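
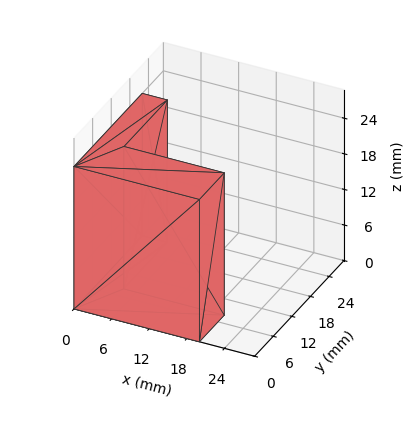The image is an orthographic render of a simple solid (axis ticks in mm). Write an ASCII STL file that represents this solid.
Reading the render: the shape is an L-shaped prism: outer 20 × 22 mm, arm thicknesses ≈ 8 mm (horizontal) and 4 mm (vertical), extruded 24 mm in z (dimensions read to the nearest mm from the axis ticks). For the STL, each face is triangulated and given an outward normal.

solid part
  facet normal 0.0000 0.0000 -1.0000
    outer loop
      vertex 20.000 8.000 0.000
      vertex 20.000 0.000 0.000
      vertex 0.000 0.000 0.000
    endloop
  endfacet
  facet normal 0.0000 0.0000 -1.0000
    outer loop
      vertex 4.000 8.000 0.000
      vertex 20.000 8.000 0.000
      vertex 0.000 0.000 0.000
    endloop
  endfacet
  facet normal 0.0000 0.0000 -1.0000
    outer loop
      vertex 4.000 22.000 0.000
      vertex 4.000 8.000 0.000
      vertex 0.000 0.000 0.000
    endloop
  endfacet
  facet normal 0.0000 0.0000 -1.0000
    outer loop
      vertex 0.000 22.000 0.000
      vertex 4.000 22.000 0.000
      vertex 0.000 0.000 0.000
    endloop
  endfacet
  facet normal 0.0000 0.0000 1.0000
    outer loop
      vertex 0.000 0.000 24.000
      vertex 20.000 0.000 24.000
      vertex 20.000 8.000 24.000
    endloop
  endfacet
  facet normal 0.0000 0.0000 1.0000
    outer loop
      vertex 0.000 0.000 24.000
      vertex 20.000 8.000 24.000
      vertex 4.000 8.000 24.000
    endloop
  endfacet
  facet normal 0.0000 0.0000 1.0000
    outer loop
      vertex 0.000 0.000 24.000
      vertex 4.000 8.000 24.000
      vertex 4.000 22.000 24.000
    endloop
  endfacet
  facet normal 0.0000 0.0000 1.0000
    outer loop
      vertex 0.000 0.000 24.000
      vertex 4.000 22.000 24.000
      vertex 0.000 22.000 24.000
    endloop
  endfacet
  facet normal 0.0000 -1.0000 0.0000
    outer loop
      vertex 0.000 0.000 0.000
      vertex 20.000 0.000 0.000
      vertex 20.000 0.000 24.000
    endloop
  endfacet
  facet normal 0.0000 -1.0000 0.0000
    outer loop
      vertex 0.000 0.000 0.000
      vertex 20.000 0.000 24.000
      vertex 0.000 0.000 24.000
    endloop
  endfacet
  facet normal 1.0000 0.0000 0.0000
    outer loop
      vertex 20.000 0.000 0.000
      vertex 20.000 8.000 0.000
      vertex 20.000 8.000 24.000
    endloop
  endfacet
  facet normal 1.0000 0.0000 0.0000
    outer loop
      vertex 20.000 0.000 0.000
      vertex 20.000 8.000 24.000
      vertex 20.000 0.000 24.000
    endloop
  endfacet
  facet normal 0.0000 1.0000 0.0000
    outer loop
      vertex 20.000 8.000 0.000
      vertex 4.000 8.000 0.000
      vertex 4.000 8.000 24.000
    endloop
  endfacet
  facet normal 0.0000 1.0000 0.0000
    outer loop
      vertex 20.000 8.000 0.000
      vertex 4.000 8.000 24.000
      vertex 20.000 8.000 24.000
    endloop
  endfacet
  facet normal 1.0000 0.0000 0.0000
    outer loop
      vertex 4.000 8.000 0.000
      vertex 4.000 22.000 0.000
      vertex 4.000 22.000 24.000
    endloop
  endfacet
  facet normal 1.0000 0.0000 0.0000
    outer loop
      vertex 4.000 8.000 0.000
      vertex 4.000 22.000 24.000
      vertex 4.000 8.000 24.000
    endloop
  endfacet
  facet normal 0.0000 1.0000 0.0000
    outer loop
      vertex 4.000 22.000 0.000
      vertex 0.000 22.000 0.000
      vertex 0.000 22.000 24.000
    endloop
  endfacet
  facet normal 0.0000 1.0000 0.0000
    outer loop
      vertex 4.000 22.000 0.000
      vertex 0.000 22.000 24.000
      vertex 4.000 22.000 24.000
    endloop
  endfacet
  facet normal -1.0000 0.0000 0.0000
    outer loop
      vertex 0.000 22.000 0.000
      vertex 0.000 0.000 0.000
      vertex 0.000 0.000 24.000
    endloop
  endfacet
  facet normal -1.0000 0.0000 0.0000
    outer loop
      vertex 0.000 22.000 0.000
      vertex 0.000 0.000 24.000
      vertex 0.000 22.000 24.000
    endloop
  endfacet
endsolid part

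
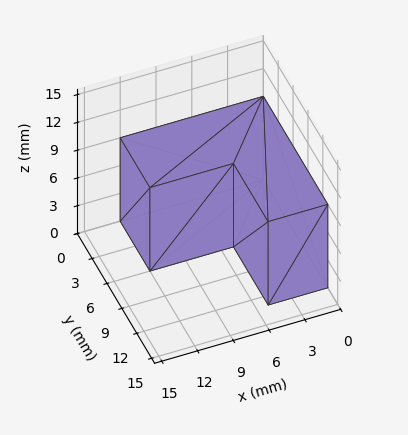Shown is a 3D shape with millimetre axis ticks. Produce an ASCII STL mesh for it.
Reading the render: the shape is an L-shaped prism: outer 12 × 13 mm, arm thicknesses ≈ 6 mm (horizontal) and 5 mm (vertical), extruded 9 mm in z (dimensions read to the nearest mm from the axis ticks). For the STL, each face is triangulated and given an outward normal.

solid part
  facet normal 0.0000 0.0000 -1.0000
    outer loop
      vertex 12.0 6.0 0.0
      vertex 12.0 0.0 0.0
      vertex 0.0 0.0 0.0
    endloop
  endfacet
  facet normal 0.0000 0.0000 -1.0000
    outer loop
      vertex 5.0 6.0 0.0
      vertex 12.0 6.0 0.0
      vertex 0.0 0.0 0.0
    endloop
  endfacet
  facet normal 0.0000 0.0000 -1.0000
    outer loop
      vertex 5.0 13.0 0.0
      vertex 5.0 6.0 0.0
      vertex 0.0 0.0 0.0
    endloop
  endfacet
  facet normal 0.0000 0.0000 -1.0000
    outer loop
      vertex 0.0 13.0 0.0
      vertex 5.0 13.0 0.0
      vertex 0.0 0.0 0.0
    endloop
  endfacet
  facet normal 0.0000 0.0000 1.0000
    outer loop
      vertex 0.0 0.0 9.0
      vertex 12.0 0.0 9.0
      vertex 12.0 6.0 9.0
    endloop
  endfacet
  facet normal 0.0000 0.0000 1.0000
    outer loop
      vertex 0.0 0.0 9.0
      vertex 12.0 6.0 9.0
      vertex 5.0 6.0 9.0
    endloop
  endfacet
  facet normal 0.0000 0.0000 1.0000
    outer loop
      vertex 0.0 0.0 9.0
      vertex 5.0 6.0 9.0
      vertex 5.0 13.0 9.0
    endloop
  endfacet
  facet normal 0.0000 0.0000 1.0000
    outer loop
      vertex 0.0 0.0 9.0
      vertex 5.0 13.0 9.0
      vertex 0.0 13.0 9.0
    endloop
  endfacet
  facet normal 0.0000 -1.0000 0.0000
    outer loop
      vertex 0.0 0.0 0.0
      vertex 12.0 0.0 0.0
      vertex 12.0 0.0 9.0
    endloop
  endfacet
  facet normal 0.0000 -1.0000 0.0000
    outer loop
      vertex 0.0 0.0 0.0
      vertex 12.0 0.0 9.0
      vertex 0.0 0.0 9.0
    endloop
  endfacet
  facet normal 1.0000 0.0000 0.0000
    outer loop
      vertex 12.0 0.0 0.0
      vertex 12.0 6.0 0.0
      vertex 12.0 6.0 9.0
    endloop
  endfacet
  facet normal 1.0000 0.0000 0.0000
    outer loop
      vertex 12.0 0.0 0.0
      vertex 12.0 6.0 9.0
      vertex 12.0 0.0 9.0
    endloop
  endfacet
  facet normal 0.0000 1.0000 0.0000
    outer loop
      vertex 12.0 6.0 0.0
      vertex 5.0 6.0 0.0
      vertex 5.0 6.0 9.0
    endloop
  endfacet
  facet normal 0.0000 1.0000 0.0000
    outer loop
      vertex 12.0 6.0 0.0
      vertex 5.0 6.0 9.0
      vertex 12.0 6.0 9.0
    endloop
  endfacet
  facet normal 1.0000 0.0000 0.0000
    outer loop
      vertex 5.0 6.0 0.0
      vertex 5.0 13.0 0.0
      vertex 5.0 13.0 9.0
    endloop
  endfacet
  facet normal 1.0000 0.0000 0.0000
    outer loop
      vertex 5.0 6.0 0.0
      vertex 5.0 13.0 9.0
      vertex 5.0 6.0 9.0
    endloop
  endfacet
  facet normal 0.0000 1.0000 0.0000
    outer loop
      vertex 5.0 13.0 0.0
      vertex 0.0 13.0 0.0
      vertex 0.0 13.0 9.0
    endloop
  endfacet
  facet normal 0.0000 1.0000 0.0000
    outer loop
      vertex 5.0 13.0 0.0
      vertex 0.0 13.0 9.0
      vertex 5.0 13.0 9.0
    endloop
  endfacet
  facet normal -1.0000 0.0000 0.0000
    outer loop
      vertex 0.0 13.0 0.0
      vertex 0.0 0.0 0.0
      vertex 0.0 0.0 9.0
    endloop
  endfacet
  facet normal -1.0000 0.0000 0.0000
    outer loop
      vertex 0.0 13.0 0.0
      vertex 0.0 0.0 9.0
      vertex 0.0 13.0 9.0
    endloop
  endfacet
endsolid part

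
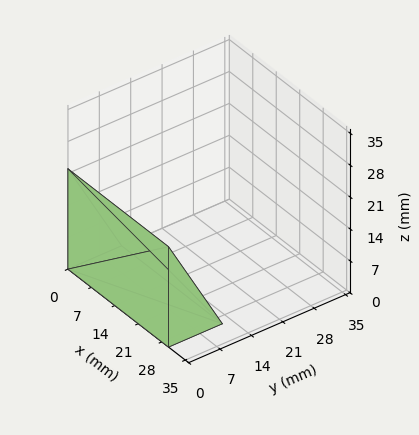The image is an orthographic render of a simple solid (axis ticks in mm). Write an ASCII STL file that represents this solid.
Reading the render: the shape is a wedge (ramp): 30 × 12 mm base, rising to 22 mm along the y=0 edge and sloping linearly to z=0 at y=12 (dimensions read to the nearest mm from the axis ticks). For the STL, each face is triangulated and given an outward normal.

solid part
  facet normal 0.0000 0.0000 -1.0000
    outer loop
      vertex 30.0 12.0 0.0
      vertex 30.0 0.0 0.0
      vertex 0.0 0.0 0.0
    endloop
  endfacet
  facet normal 0.0000 0.0000 -1.0000
    outer loop
      vertex 0.0 12.0 0.0
      vertex 30.0 12.0 0.0
      vertex 0.0 0.0 0.0
    endloop
  endfacet
  facet normal 0.0000 -1.0000 0.0000
    outer loop
      vertex 0.0 0.0 0.0
      vertex 30.0 0.0 0.0
      vertex 30.0 0.0 22.0
    endloop
  endfacet
  facet normal 0.0000 -1.0000 0.0000
    outer loop
      vertex 0.0 0.0 0.0
      vertex 30.0 0.0 22.0
      vertex 0.0 0.0 22.0
    endloop
  endfacet
  facet normal 0.0000 0.8779 0.4789
    outer loop
      vertex 0.0 0.0 22.0
      vertex 30.0 0.0 22.0
      vertex 30.0 12.0 0.0
    endloop
  endfacet
  facet normal 0.0000 0.8779 0.4789
    outer loop
      vertex 0.0 0.0 22.0
      vertex 30.0 12.0 0.0
      vertex 0.0 12.0 0.0
    endloop
  endfacet
  facet normal -1.0000 0.0000 0.0000
    outer loop
      vertex 0.0 0.0 22.0
      vertex 0.0 12.0 0.0
      vertex 0.0 0.0 0.0
    endloop
  endfacet
  facet normal 1.0000 0.0000 0.0000
    outer loop
      vertex 30.0 0.0 0.0
      vertex 30.0 12.0 0.0
      vertex 30.0 0.0 22.0
    endloop
  endfacet
endsolid part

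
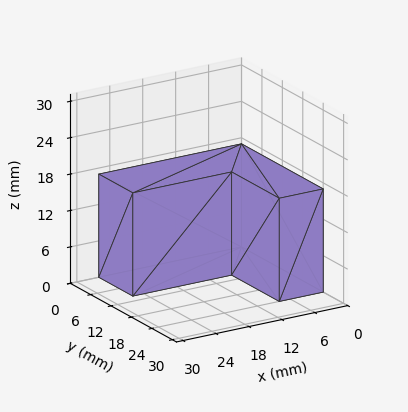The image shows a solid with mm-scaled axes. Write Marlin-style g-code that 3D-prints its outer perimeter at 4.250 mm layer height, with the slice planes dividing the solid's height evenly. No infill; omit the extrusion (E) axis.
Reading the render: the shape is an L-shaped prism: outer 26 × 24 mm, arm thicknesses ≈ 10 mm (horizontal) and 8 mm (vertical), extruded 17 mm in z (dimensions read to the nearest mm from the axis ticks). For the g-code, the solid's height is divided into equal slices at the stated Δz and each level perimeter traced with G1 moves after a G0 lift.

; perimeter-only toolpath
G21 ; units = mm
G90 ; absolute positioning
G28 ; home
; layer 1
G0 Z4.250
G0 X0.000 Y0.000
G1 X26.000 Y0.000
G1 X26.000 Y10.000
G1 X8.000 Y10.000
G1 X8.000 Y24.000
G1 X0.000 Y24.000
G1 X0.000 Y0.000
; layer 2
G0 Z8.500
G0 X0.000 Y0.000
G1 X26.000 Y0.000
G1 X26.000 Y10.000
G1 X8.000 Y10.000
G1 X8.000 Y24.000
G1 X0.000 Y24.000
G1 X0.000 Y0.000
; layer 3
G0 Z12.750
G0 X0.000 Y0.000
G1 X26.000 Y0.000
G1 X26.000 Y10.000
G1 X8.000 Y10.000
G1 X8.000 Y24.000
G1 X0.000 Y24.000
G1 X0.000 Y0.000
; layer 4
G0 Z17.000
G0 X0.000 Y0.000
G1 X26.000 Y0.000
G1 X26.000 Y10.000
G1 X8.000 Y10.000
G1 X8.000 Y24.000
G1 X0.000 Y24.000
G1 X0.000 Y0.000
M2 ; end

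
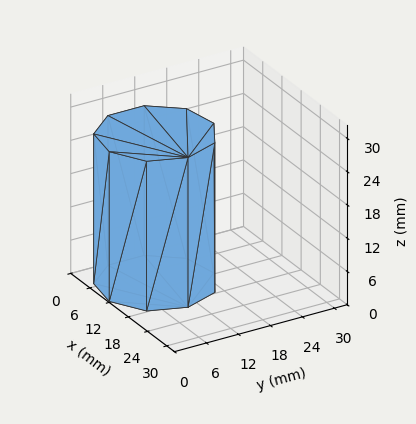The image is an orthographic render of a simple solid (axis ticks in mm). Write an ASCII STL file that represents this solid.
Reading the render: the shape is a regular 9-sided prism (a cylinder approximated with 9 flat sides), circumscribed radius ≈ 10 mm, height ≈ 27 mm (dimensions read to the nearest mm from the axis ticks). For the STL, each face is triangulated and given an outward normal.

solid part
  facet normal 0.0000 0.0000 -1.0000
    outer loop
      vertex 11.7 19.8 0.0
      vertex 17.7 16.4 0.0
      vertex 20.0 10.0 0.0
    endloop
  endfacet
  facet normal 0.0000 0.0000 -1.0000
    outer loop
      vertex 5.0 18.7 0.0
      vertex 11.7 19.8 0.0
      vertex 20.0 10.0 0.0
    endloop
  endfacet
  facet normal 0.0000 0.0000 -1.0000
    outer loop
      vertex 0.6 13.4 0.0
      vertex 5.0 18.7 0.0
      vertex 20.0 10.0 0.0
    endloop
  endfacet
  facet normal 0.0000 0.0000 -1.0000
    outer loop
      vertex 0.6 6.6 0.0
      vertex 0.6 13.4 0.0
      vertex 20.0 10.0 0.0
    endloop
  endfacet
  facet normal 0.0000 0.0000 -1.0000
    outer loop
      vertex 5.0 1.3 0.0
      vertex 0.6 6.6 0.0
      vertex 20.0 10.0 0.0
    endloop
  endfacet
  facet normal 0.0000 0.0000 -1.0000
    outer loop
      vertex 11.7 0.2 0.0
      vertex 5.0 1.3 0.0
      vertex 20.0 10.0 0.0
    endloop
  endfacet
  facet normal 0.0000 0.0000 -1.0000
    outer loop
      vertex 17.7 3.6 0.0
      vertex 11.7 0.2 0.0
      vertex 20.0 10.0 0.0
    endloop
  endfacet
  facet normal 0.0000 0.0000 1.0000
    outer loop
      vertex 20.0 10.0 27.0
      vertex 17.7 16.4 27.0
      vertex 11.7 19.8 27.0
    endloop
  endfacet
  facet normal 0.0000 0.0000 1.0000
    outer loop
      vertex 20.0 10.0 27.0
      vertex 11.7 19.8 27.0
      vertex 5.0 18.7 27.0
    endloop
  endfacet
  facet normal 0.0000 0.0000 1.0000
    outer loop
      vertex 20.0 10.0 27.0
      vertex 5.0 18.7 27.0
      vertex 0.6 13.4 27.0
    endloop
  endfacet
  facet normal 0.0000 0.0000 1.0000
    outer loop
      vertex 20.0 10.0 27.0
      vertex 0.6 13.4 27.0
      vertex 0.6 6.6 27.0
    endloop
  endfacet
  facet normal 0.0000 0.0000 1.0000
    outer loop
      vertex 20.0 10.0 27.0
      vertex 0.6 6.6 27.0
      vertex 5.0 1.3 27.0
    endloop
  endfacet
  facet normal 0.0000 0.0000 1.0000
    outer loop
      vertex 20.0 10.0 27.0
      vertex 5.0 1.3 27.0
      vertex 11.7 0.2 27.0
    endloop
  endfacet
  facet normal 0.0000 0.0000 1.0000
    outer loop
      vertex 20.0 10.0 27.0
      vertex 11.7 0.2 27.0
      vertex 17.7 3.6 27.0
    endloop
  endfacet
  facet normal 0.9411 0.3382 0.0000
    outer loop
      vertex 20.0 10.0 0.0
      vertex 17.7 16.4 0.0
      vertex 17.7 16.4 27.0
    endloop
  endfacet
  facet normal 0.9411 0.3382 0.0000
    outer loop
      vertex 20.0 10.0 0.0
      vertex 17.7 16.4 27.0
      vertex 20.0 10.0 27.0
    endloop
  endfacet
  facet normal 0.4930 0.8700 0.0000
    outer loop
      vertex 17.7 16.4 0.0
      vertex 11.7 19.8 0.0
      vertex 11.7 19.8 27.0
    endloop
  endfacet
  facet normal 0.4930 0.8700 0.0000
    outer loop
      vertex 17.7 16.4 0.0
      vertex 11.7 19.8 27.0
      vertex 17.7 16.4 27.0
    endloop
  endfacet
  facet normal -0.1620 0.9868 0.0000
    outer loop
      vertex 11.7 19.8 0.0
      vertex 5.0 18.7 0.0
      vertex 5.0 18.7 27.0
    endloop
  endfacet
  facet normal -0.1620 0.9868 0.0000
    outer loop
      vertex 11.7 19.8 0.0
      vertex 5.0 18.7 27.0
      vertex 11.7 19.8 27.0
    endloop
  endfacet
  facet normal -0.7694 0.6388 0.0000
    outer loop
      vertex 5.0 18.7 0.0
      vertex 0.6 13.4 0.0
      vertex 0.6 13.4 27.0
    endloop
  endfacet
  facet normal -0.7694 0.6388 0.0000
    outer loop
      vertex 5.0 18.7 0.0
      vertex 0.6 13.4 27.0
      vertex 5.0 18.7 27.0
    endloop
  endfacet
  facet normal -1.0000 0.0000 0.0000
    outer loop
      vertex 0.6 13.4 0.0
      vertex 0.6 6.6 0.0
      vertex 0.6 6.6 27.0
    endloop
  endfacet
  facet normal -1.0000 0.0000 0.0000
    outer loop
      vertex 0.6 13.4 0.0
      vertex 0.6 6.6 27.0
      vertex 0.6 13.4 27.0
    endloop
  endfacet
  facet normal -0.7694 -0.6388 0.0000
    outer loop
      vertex 0.6 6.6 0.0
      vertex 5.0 1.3 0.0
      vertex 5.0 1.3 27.0
    endloop
  endfacet
  facet normal -0.7694 -0.6388 0.0000
    outer loop
      vertex 0.6 6.6 0.0
      vertex 5.0 1.3 27.0
      vertex 0.6 6.6 27.0
    endloop
  endfacet
  facet normal -0.1620 -0.9868 0.0000
    outer loop
      vertex 5.0 1.3 0.0
      vertex 11.7 0.2 0.0
      vertex 11.7 0.2 27.0
    endloop
  endfacet
  facet normal -0.1620 -0.9868 0.0000
    outer loop
      vertex 5.0 1.3 0.0
      vertex 11.7 0.2 27.0
      vertex 5.0 1.3 27.0
    endloop
  endfacet
  facet normal 0.4930 -0.8700 0.0000
    outer loop
      vertex 11.7 0.2 0.0
      vertex 17.7 3.6 0.0
      vertex 17.7 3.6 27.0
    endloop
  endfacet
  facet normal 0.4930 -0.8700 0.0000
    outer loop
      vertex 11.7 0.2 0.0
      vertex 17.7 3.6 27.0
      vertex 11.7 0.2 27.0
    endloop
  endfacet
  facet normal 0.9411 -0.3382 0.0000
    outer loop
      vertex 17.7 3.6 0.0
      vertex 20.0 10.0 0.0
      vertex 20.0 10.0 27.0
    endloop
  endfacet
  facet normal 0.9411 -0.3382 0.0000
    outer loop
      vertex 17.7 3.6 0.0
      vertex 20.0 10.0 27.0
      vertex 17.7 3.6 27.0
    endloop
  endfacet
endsolid part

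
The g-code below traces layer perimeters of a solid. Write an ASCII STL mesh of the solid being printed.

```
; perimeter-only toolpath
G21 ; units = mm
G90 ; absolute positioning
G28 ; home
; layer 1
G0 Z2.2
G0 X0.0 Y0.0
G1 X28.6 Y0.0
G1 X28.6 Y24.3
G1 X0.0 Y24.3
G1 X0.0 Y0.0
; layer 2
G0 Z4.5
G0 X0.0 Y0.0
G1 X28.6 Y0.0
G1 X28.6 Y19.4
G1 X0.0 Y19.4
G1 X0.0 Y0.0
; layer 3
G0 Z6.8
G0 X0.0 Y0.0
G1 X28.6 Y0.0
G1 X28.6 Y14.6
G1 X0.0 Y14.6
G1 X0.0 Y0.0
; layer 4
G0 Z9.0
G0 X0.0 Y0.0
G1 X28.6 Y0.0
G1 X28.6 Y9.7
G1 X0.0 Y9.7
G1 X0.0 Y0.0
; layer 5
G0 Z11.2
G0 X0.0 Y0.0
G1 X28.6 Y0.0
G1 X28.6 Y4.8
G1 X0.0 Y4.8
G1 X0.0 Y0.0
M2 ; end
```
solid part
  facet normal 0.0000 0.0000 -1.0000
    outer loop
      vertex 28.6 29.1 0.0
      vertex 28.6 0.0 0.0
      vertex 0.0 0.0 0.0
    endloop
  endfacet
  facet normal 0.0000 0.0000 -1.0000
    outer loop
      vertex 0.0 29.1 0.0
      vertex 28.6 29.1 0.0
      vertex 0.0 0.0 0.0
    endloop
  endfacet
  facet normal 0.0000 -1.0000 0.0000
    outer loop
      vertex 0.0 0.0 0.0
      vertex 28.6 0.0 0.0
      vertex 28.6 0.0 13.5
    endloop
  endfacet
  facet normal 0.0000 -1.0000 0.0000
    outer loop
      vertex 0.0 0.0 0.0
      vertex 28.6 0.0 13.5
      vertex 0.0 0.0 13.5
    endloop
  endfacet
  facet normal 0.0000 0.4208 0.9071
    outer loop
      vertex 0.0 0.0 13.5
      vertex 28.6 0.0 13.5
      vertex 28.6 29.1 0.0
    endloop
  endfacet
  facet normal 0.0000 0.4208 0.9071
    outer loop
      vertex 0.0 0.0 13.5
      vertex 28.6 29.1 0.0
      vertex 0.0 29.1 0.0
    endloop
  endfacet
  facet normal -1.0000 0.0000 0.0000
    outer loop
      vertex 0.0 0.0 13.5
      vertex 0.0 29.1 0.0
      vertex 0.0 0.0 0.0
    endloop
  endfacet
  facet normal 1.0000 0.0000 0.0000
    outer loop
      vertex 28.6 0.0 0.0
      vertex 28.6 29.1 0.0
      vertex 28.6 0.0 13.5
    endloop
  endfacet
endsolid part

The G0 Z moves step by Δz≈2.2 mm. The G1 loops shrink linearly with z, so the solid tapers from its base footprint up to z≈13.5. Closing with a flat bottom cap and the tapered top and triangulating gives 8 facets — a wedge (ramp): 28.6 × 29.1 mm base, rising to 13.5 mm along the y=0 edge and sloping linearly to z=0 at y=29.1.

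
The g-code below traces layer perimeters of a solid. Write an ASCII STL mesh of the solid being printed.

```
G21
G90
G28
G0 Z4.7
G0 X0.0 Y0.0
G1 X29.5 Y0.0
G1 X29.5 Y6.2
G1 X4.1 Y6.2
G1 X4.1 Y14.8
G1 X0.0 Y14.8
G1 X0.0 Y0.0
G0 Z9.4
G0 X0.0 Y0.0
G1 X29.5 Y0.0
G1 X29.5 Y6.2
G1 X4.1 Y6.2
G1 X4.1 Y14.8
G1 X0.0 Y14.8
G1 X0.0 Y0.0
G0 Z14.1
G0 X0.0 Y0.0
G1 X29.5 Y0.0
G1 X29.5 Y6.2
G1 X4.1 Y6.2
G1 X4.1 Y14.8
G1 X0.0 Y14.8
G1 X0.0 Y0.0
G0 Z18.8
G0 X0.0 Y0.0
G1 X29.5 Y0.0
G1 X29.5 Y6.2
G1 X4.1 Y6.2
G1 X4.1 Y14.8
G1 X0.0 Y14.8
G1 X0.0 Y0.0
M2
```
solid part
  facet normal 0.0000 0.0000 -1.0000
    outer loop
      vertex 29.5 6.2 0.0
      vertex 29.5 0.0 0.0
      vertex 0.0 0.0 0.0
    endloop
  endfacet
  facet normal 0.0000 0.0000 -1.0000
    outer loop
      vertex 4.1 6.2 0.0
      vertex 29.5 6.2 0.0
      vertex 0.0 0.0 0.0
    endloop
  endfacet
  facet normal 0.0000 0.0000 -1.0000
    outer loop
      vertex 4.1 14.8 0.0
      vertex 4.1 6.2 0.0
      vertex 0.0 0.0 0.0
    endloop
  endfacet
  facet normal 0.0000 0.0000 -1.0000
    outer loop
      vertex 0.0 14.8 0.0
      vertex 4.1 14.8 0.0
      vertex 0.0 0.0 0.0
    endloop
  endfacet
  facet normal 0.0000 0.0000 1.0000
    outer loop
      vertex 0.0 0.0 18.8
      vertex 29.5 0.0 18.8
      vertex 29.5 6.2 18.8
    endloop
  endfacet
  facet normal 0.0000 0.0000 1.0000
    outer loop
      vertex 0.0 0.0 18.8
      vertex 29.5 6.2 18.8
      vertex 4.1 6.2 18.8
    endloop
  endfacet
  facet normal 0.0000 0.0000 1.0000
    outer loop
      vertex 0.0 0.0 18.8
      vertex 4.1 6.2 18.8
      vertex 4.1 14.8 18.8
    endloop
  endfacet
  facet normal 0.0000 0.0000 1.0000
    outer loop
      vertex 0.0 0.0 18.8
      vertex 4.1 14.8 18.8
      vertex 0.0 14.8 18.8
    endloop
  endfacet
  facet normal 0.0000 -1.0000 0.0000
    outer loop
      vertex 0.0 0.0 0.0
      vertex 29.5 0.0 0.0
      vertex 29.5 0.0 18.8
    endloop
  endfacet
  facet normal 0.0000 -1.0000 0.0000
    outer loop
      vertex 0.0 0.0 0.0
      vertex 29.5 0.0 18.8
      vertex 0.0 0.0 18.8
    endloop
  endfacet
  facet normal 1.0000 0.0000 0.0000
    outer loop
      vertex 29.5 0.0 0.0
      vertex 29.5 6.2 0.0
      vertex 29.5 6.2 18.8
    endloop
  endfacet
  facet normal 1.0000 0.0000 0.0000
    outer loop
      vertex 29.5 0.0 0.0
      vertex 29.5 6.2 18.8
      vertex 29.5 0.0 18.8
    endloop
  endfacet
  facet normal 0.0000 1.0000 0.0000
    outer loop
      vertex 29.5 6.2 0.0
      vertex 4.1 6.2 0.0
      vertex 4.1 6.2 18.8
    endloop
  endfacet
  facet normal 0.0000 1.0000 0.0000
    outer loop
      vertex 29.5 6.2 0.0
      vertex 4.1 6.2 18.8
      vertex 29.5 6.2 18.8
    endloop
  endfacet
  facet normal 1.0000 0.0000 0.0000
    outer loop
      vertex 4.1 6.2 0.0
      vertex 4.1 14.8 0.0
      vertex 4.1 14.8 18.8
    endloop
  endfacet
  facet normal 1.0000 0.0000 0.0000
    outer loop
      vertex 4.1 6.2 0.0
      vertex 4.1 14.8 18.8
      vertex 4.1 6.2 18.8
    endloop
  endfacet
  facet normal 0.0000 1.0000 0.0000
    outer loop
      vertex 4.1 14.8 0.0
      vertex 0.0 14.8 0.0
      vertex 0.0 14.8 18.8
    endloop
  endfacet
  facet normal 0.0000 1.0000 0.0000
    outer loop
      vertex 4.1 14.8 0.0
      vertex 0.0 14.8 18.8
      vertex 4.1 14.8 18.8
    endloop
  endfacet
  facet normal -1.0000 0.0000 0.0000
    outer loop
      vertex 0.0 14.8 0.0
      vertex 0.0 0.0 0.0
      vertex 0.0 0.0 18.8
    endloop
  endfacet
  facet normal -1.0000 0.0000 0.0000
    outer loop
      vertex 0.0 14.8 0.0
      vertex 0.0 0.0 18.8
      vertex 0.0 14.8 18.8
    endloop
  endfacet
endsolid part

The G0 Z moves step by Δz≈4.7 mm. Every layer's G1 loop is the same polygon, so the solid is a straight extrusion of it from z=0 to z≈18.8. Closing with flat bottom and top caps and triangulating gives 20 facets — an L-shaped prism: outer 29.5 × 14.8 mm, arm thicknesses ≈ 6.2 mm (horizontal) and 4.1 mm (vertical), extruded 18.8 mm in z.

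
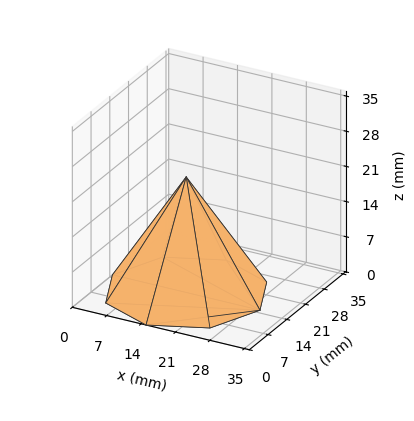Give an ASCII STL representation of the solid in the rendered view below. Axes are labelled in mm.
Reading the render: the shape is a regular 8-sided pyramid, base circumscribed radius ≈ 15 mm, apex at z ≈ 23 mm (dimensions read to the nearest mm from the axis ticks). For the STL, each face is triangulated and given an outward normal.

solid part
  facet normal 0.0000 0.0000 -1.0000
    outer loop
      vertex 15.0 30.0 0.0
      vertex 25.6 25.6 0.0
      vertex 30.0 15.0 0.0
    endloop
  endfacet
  facet normal 0.0000 0.0000 -1.0000
    outer loop
      vertex 4.4 25.6 0.0
      vertex 15.0 30.0 0.0
      vertex 30.0 15.0 0.0
    endloop
  endfacet
  facet normal 0.0000 0.0000 -1.0000
    outer loop
      vertex 0.0 15.0 0.0
      vertex 4.4 25.6 0.0
      vertex 30.0 15.0 0.0
    endloop
  endfacet
  facet normal 0.0000 0.0000 -1.0000
    outer loop
      vertex 4.4 4.4 0.0
      vertex 0.0 15.0 0.0
      vertex 30.0 15.0 0.0
    endloop
  endfacet
  facet normal 0.0000 0.0000 -1.0000
    outer loop
      vertex 15.0 0.0 0.0
      vertex 4.4 4.4 0.0
      vertex 30.0 15.0 0.0
    endloop
  endfacet
  facet normal 0.0000 0.0000 -1.0000
    outer loop
      vertex 25.6 4.4 0.0
      vertex 15.0 0.0 0.0
      vertex 30.0 15.0 0.0
    endloop
  endfacet
  facet normal 0.7912 0.3284 0.5160
    outer loop
      vertex 30.0 15.0 0.0
      vertex 25.6 25.6 0.0
      vertex 15.0 15.0 23.0
    endloop
  endfacet
  facet normal 0.3284 0.7912 0.5160
    outer loop
      vertex 25.6 25.6 0.0
      vertex 15.0 30.0 0.0
      vertex 15.0 15.0 23.0
    endloop
  endfacet
  facet normal -0.3284 0.7912 0.5160
    outer loop
      vertex 15.0 30.0 0.0
      vertex 4.4 25.6 0.0
      vertex 15.0 15.0 23.0
    endloop
  endfacet
  facet normal -0.7912 0.3284 0.5160
    outer loop
      vertex 4.4 25.6 0.0
      vertex 0.0 15.0 0.0
      vertex 15.0 15.0 23.0
    endloop
  endfacet
  facet normal -0.7912 -0.3284 0.5160
    outer loop
      vertex 0.0 15.0 0.0
      vertex 4.4 4.4 0.0
      vertex 15.0 15.0 23.0
    endloop
  endfacet
  facet normal -0.3284 -0.7912 0.5160
    outer loop
      vertex 4.4 4.4 0.0
      vertex 15.0 0.0 0.0
      vertex 15.0 15.0 23.0
    endloop
  endfacet
  facet normal 0.3284 -0.7912 0.5160
    outer loop
      vertex 15.0 0.0 0.0
      vertex 25.6 4.4 0.0
      vertex 15.0 15.0 23.0
    endloop
  endfacet
  facet normal 0.7912 -0.3284 0.5160
    outer loop
      vertex 25.6 4.4 0.0
      vertex 30.0 15.0 0.0
      vertex 15.0 15.0 23.0
    endloop
  endfacet
endsolid part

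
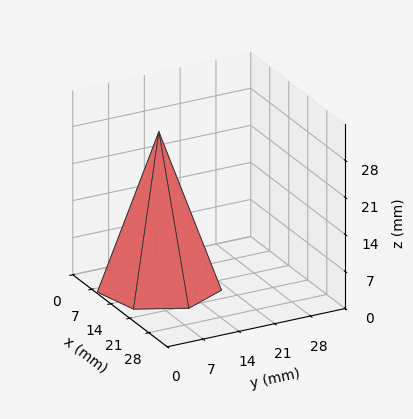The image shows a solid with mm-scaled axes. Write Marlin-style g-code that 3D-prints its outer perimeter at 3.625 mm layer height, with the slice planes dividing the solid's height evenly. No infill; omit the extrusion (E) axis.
Reading the render: the shape is a regular 7-sided pyramid, base circumscribed radius ≈ 11 mm, apex at z ≈ 29 mm (dimensions read to the nearest mm from the axis ticks). For the g-code, the solid's height is divided into equal slices at the stated Δz and each level perimeter traced with G1 moves after a G0 lift.

; perimeter-only toolpath
G21 ; units = mm
G90 ; absolute positioning
G28 ; home
; layer 1
G0 Z3.625
G0 X20.625 Y11.000
G1 X17.001 Y18.525
G1 X8.858 Y20.384
G1 X2.328 Y15.176
G1 X2.328 Y6.824
G1 X8.858 Y1.617
G1 X17.001 Y3.475
G1 X20.625 Y11.000
; layer 2
G0 Z7.250
G0 X19.250 Y11.000
G1 X16.143 Y17.450
G1 X9.164 Y19.043
G1 X3.567 Y14.580
G1 X3.567 Y7.420
G1 X9.164 Y2.957
G1 X16.143 Y4.550
G1 X19.250 Y11.000
; layer 3
G0 Z10.875
G0 X17.875 Y11.000
G1 X15.286 Y16.375
G1 X9.470 Y17.703
G1 X4.806 Y13.983
G1 X4.806 Y8.017
G1 X9.470 Y4.298
G1 X15.286 Y5.625
G1 X17.875 Y11.000
; layer 4
G0 Z14.500
G0 X16.500 Y11.000
G1 X14.429 Y15.300
G1 X9.776 Y16.362
G1 X6.045 Y13.386
G1 X6.045 Y8.614
G1 X9.776 Y5.638
G1 X14.429 Y6.700
G1 X16.500 Y11.000
; layer 5
G0 Z18.125
G0 X15.125 Y11.000
G1 X13.572 Y14.225
G1 X10.082 Y15.021
G1 X7.283 Y12.790
G1 X7.283 Y9.210
G1 X10.082 Y6.979
G1 X13.572 Y7.775
G1 X15.125 Y11.000
; layer 6
G0 Z21.750
G0 X13.750 Y11.000
G1 X12.715 Y13.150
G1 X10.388 Y13.681
G1 X8.522 Y12.193
G1 X8.522 Y9.807
G1 X10.388 Y8.319
G1 X12.715 Y8.850
G1 X13.750 Y11.000
; layer 7
G0 Z25.375
G0 X12.375 Y11.000
G1 X11.857 Y12.075
G1 X10.694 Y12.341
G1 X9.761 Y11.597
G1 X9.761 Y10.403
G1 X10.694 Y9.659
G1 X11.857 Y9.925
G1 X12.375 Y11.000
M2 ; end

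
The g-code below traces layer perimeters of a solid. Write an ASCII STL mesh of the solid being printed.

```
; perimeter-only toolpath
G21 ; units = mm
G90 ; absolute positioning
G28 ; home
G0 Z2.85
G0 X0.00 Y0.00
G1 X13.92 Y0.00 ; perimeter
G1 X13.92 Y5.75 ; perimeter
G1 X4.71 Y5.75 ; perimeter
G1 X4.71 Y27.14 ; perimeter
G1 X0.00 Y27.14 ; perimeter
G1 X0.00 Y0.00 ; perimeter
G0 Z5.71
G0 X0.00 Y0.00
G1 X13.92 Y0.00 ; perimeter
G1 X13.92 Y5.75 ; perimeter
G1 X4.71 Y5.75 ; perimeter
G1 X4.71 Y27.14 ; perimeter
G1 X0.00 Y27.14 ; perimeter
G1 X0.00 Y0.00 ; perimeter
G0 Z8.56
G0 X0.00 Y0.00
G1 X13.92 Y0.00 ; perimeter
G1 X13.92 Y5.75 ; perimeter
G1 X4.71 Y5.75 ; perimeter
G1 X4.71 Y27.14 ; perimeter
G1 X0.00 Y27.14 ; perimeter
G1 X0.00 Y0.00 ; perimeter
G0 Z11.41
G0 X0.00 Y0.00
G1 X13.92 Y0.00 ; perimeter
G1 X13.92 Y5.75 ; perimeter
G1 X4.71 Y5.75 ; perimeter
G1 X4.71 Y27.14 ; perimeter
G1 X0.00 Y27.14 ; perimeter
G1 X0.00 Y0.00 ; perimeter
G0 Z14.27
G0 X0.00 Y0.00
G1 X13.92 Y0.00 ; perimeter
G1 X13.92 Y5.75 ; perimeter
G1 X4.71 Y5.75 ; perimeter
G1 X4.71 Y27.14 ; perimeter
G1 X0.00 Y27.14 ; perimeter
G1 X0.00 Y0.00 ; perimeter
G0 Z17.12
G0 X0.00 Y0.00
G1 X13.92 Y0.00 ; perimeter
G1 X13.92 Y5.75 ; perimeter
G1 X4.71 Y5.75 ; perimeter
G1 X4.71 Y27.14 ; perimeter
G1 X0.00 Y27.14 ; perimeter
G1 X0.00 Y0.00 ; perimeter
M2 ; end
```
solid part
  facet normal 0.0000 0.0000 -1.0000
    outer loop
      vertex 13.92 5.75 0.00
      vertex 13.92 0.00 0.00
      vertex 0.00 0.00 0.00
    endloop
  endfacet
  facet normal 0.0000 0.0000 -1.0000
    outer loop
      vertex 4.71 5.75 0.00
      vertex 13.92 5.75 0.00
      vertex 0.00 0.00 0.00
    endloop
  endfacet
  facet normal 0.0000 0.0000 -1.0000
    outer loop
      vertex 4.71 27.14 0.00
      vertex 4.71 5.75 0.00
      vertex 0.00 0.00 0.00
    endloop
  endfacet
  facet normal 0.0000 0.0000 -1.0000
    outer loop
      vertex 0.00 27.14 0.00
      vertex 4.71 27.14 0.00
      vertex 0.00 0.00 0.00
    endloop
  endfacet
  facet normal 0.0000 0.0000 1.0000
    outer loop
      vertex 0.00 0.00 17.12
      vertex 13.92 0.00 17.12
      vertex 13.92 5.75 17.12
    endloop
  endfacet
  facet normal 0.0000 0.0000 1.0000
    outer loop
      vertex 0.00 0.00 17.12
      vertex 13.92 5.75 17.12
      vertex 4.71 5.75 17.12
    endloop
  endfacet
  facet normal 0.0000 0.0000 1.0000
    outer loop
      vertex 0.00 0.00 17.12
      vertex 4.71 5.75 17.12
      vertex 4.71 27.14 17.12
    endloop
  endfacet
  facet normal 0.0000 0.0000 1.0000
    outer loop
      vertex 0.00 0.00 17.12
      vertex 4.71 27.14 17.12
      vertex 0.00 27.14 17.12
    endloop
  endfacet
  facet normal 0.0000 -1.0000 0.0000
    outer loop
      vertex 0.00 0.00 0.00
      vertex 13.92 0.00 0.00
      vertex 13.92 0.00 17.12
    endloop
  endfacet
  facet normal 0.0000 -1.0000 0.0000
    outer loop
      vertex 0.00 0.00 0.00
      vertex 13.92 0.00 17.12
      vertex 0.00 0.00 17.12
    endloop
  endfacet
  facet normal 1.0000 0.0000 0.0000
    outer loop
      vertex 13.92 0.00 0.00
      vertex 13.92 5.75 0.00
      vertex 13.92 5.75 17.12
    endloop
  endfacet
  facet normal 1.0000 0.0000 0.0000
    outer loop
      vertex 13.92 0.00 0.00
      vertex 13.92 5.75 17.12
      vertex 13.92 0.00 17.12
    endloop
  endfacet
  facet normal 0.0000 1.0000 0.0000
    outer loop
      vertex 13.92 5.75 0.00
      vertex 4.71 5.75 0.00
      vertex 4.71 5.75 17.12
    endloop
  endfacet
  facet normal 0.0000 1.0000 0.0000
    outer loop
      vertex 13.92 5.75 0.00
      vertex 4.71 5.75 17.12
      vertex 13.92 5.75 17.12
    endloop
  endfacet
  facet normal 1.0000 0.0000 0.0000
    outer loop
      vertex 4.71 5.75 0.00
      vertex 4.71 27.14 0.00
      vertex 4.71 27.14 17.12
    endloop
  endfacet
  facet normal 1.0000 0.0000 0.0000
    outer loop
      vertex 4.71 5.75 0.00
      vertex 4.71 27.14 17.12
      vertex 4.71 5.75 17.12
    endloop
  endfacet
  facet normal 0.0000 1.0000 0.0000
    outer loop
      vertex 4.71 27.14 0.00
      vertex 0.00 27.14 0.00
      vertex 0.00 27.14 17.12
    endloop
  endfacet
  facet normal 0.0000 1.0000 0.0000
    outer loop
      vertex 4.71 27.14 0.00
      vertex 0.00 27.14 17.12
      vertex 4.71 27.14 17.12
    endloop
  endfacet
  facet normal -1.0000 0.0000 0.0000
    outer loop
      vertex 0.00 27.14 0.00
      vertex 0.00 0.00 0.00
      vertex 0.00 0.00 17.12
    endloop
  endfacet
  facet normal -1.0000 0.0000 0.0000
    outer loop
      vertex 0.00 27.14 0.00
      vertex 0.00 0.00 17.12
      vertex 0.00 27.14 17.12
    endloop
  endfacet
endsolid part

The G0 Z moves step by Δz≈2.85 mm. Every layer's G1 loop is the same polygon, so the solid is a straight extrusion of it from z=0 to z≈17.1. Closing with flat bottom and top caps and triangulating gives 20 facets — an L-shaped prism: outer 13.9 × 27.1 mm, arm thicknesses ≈ 5.75 mm (horizontal) and 4.71 mm (vertical), extruded 17.1 mm in z.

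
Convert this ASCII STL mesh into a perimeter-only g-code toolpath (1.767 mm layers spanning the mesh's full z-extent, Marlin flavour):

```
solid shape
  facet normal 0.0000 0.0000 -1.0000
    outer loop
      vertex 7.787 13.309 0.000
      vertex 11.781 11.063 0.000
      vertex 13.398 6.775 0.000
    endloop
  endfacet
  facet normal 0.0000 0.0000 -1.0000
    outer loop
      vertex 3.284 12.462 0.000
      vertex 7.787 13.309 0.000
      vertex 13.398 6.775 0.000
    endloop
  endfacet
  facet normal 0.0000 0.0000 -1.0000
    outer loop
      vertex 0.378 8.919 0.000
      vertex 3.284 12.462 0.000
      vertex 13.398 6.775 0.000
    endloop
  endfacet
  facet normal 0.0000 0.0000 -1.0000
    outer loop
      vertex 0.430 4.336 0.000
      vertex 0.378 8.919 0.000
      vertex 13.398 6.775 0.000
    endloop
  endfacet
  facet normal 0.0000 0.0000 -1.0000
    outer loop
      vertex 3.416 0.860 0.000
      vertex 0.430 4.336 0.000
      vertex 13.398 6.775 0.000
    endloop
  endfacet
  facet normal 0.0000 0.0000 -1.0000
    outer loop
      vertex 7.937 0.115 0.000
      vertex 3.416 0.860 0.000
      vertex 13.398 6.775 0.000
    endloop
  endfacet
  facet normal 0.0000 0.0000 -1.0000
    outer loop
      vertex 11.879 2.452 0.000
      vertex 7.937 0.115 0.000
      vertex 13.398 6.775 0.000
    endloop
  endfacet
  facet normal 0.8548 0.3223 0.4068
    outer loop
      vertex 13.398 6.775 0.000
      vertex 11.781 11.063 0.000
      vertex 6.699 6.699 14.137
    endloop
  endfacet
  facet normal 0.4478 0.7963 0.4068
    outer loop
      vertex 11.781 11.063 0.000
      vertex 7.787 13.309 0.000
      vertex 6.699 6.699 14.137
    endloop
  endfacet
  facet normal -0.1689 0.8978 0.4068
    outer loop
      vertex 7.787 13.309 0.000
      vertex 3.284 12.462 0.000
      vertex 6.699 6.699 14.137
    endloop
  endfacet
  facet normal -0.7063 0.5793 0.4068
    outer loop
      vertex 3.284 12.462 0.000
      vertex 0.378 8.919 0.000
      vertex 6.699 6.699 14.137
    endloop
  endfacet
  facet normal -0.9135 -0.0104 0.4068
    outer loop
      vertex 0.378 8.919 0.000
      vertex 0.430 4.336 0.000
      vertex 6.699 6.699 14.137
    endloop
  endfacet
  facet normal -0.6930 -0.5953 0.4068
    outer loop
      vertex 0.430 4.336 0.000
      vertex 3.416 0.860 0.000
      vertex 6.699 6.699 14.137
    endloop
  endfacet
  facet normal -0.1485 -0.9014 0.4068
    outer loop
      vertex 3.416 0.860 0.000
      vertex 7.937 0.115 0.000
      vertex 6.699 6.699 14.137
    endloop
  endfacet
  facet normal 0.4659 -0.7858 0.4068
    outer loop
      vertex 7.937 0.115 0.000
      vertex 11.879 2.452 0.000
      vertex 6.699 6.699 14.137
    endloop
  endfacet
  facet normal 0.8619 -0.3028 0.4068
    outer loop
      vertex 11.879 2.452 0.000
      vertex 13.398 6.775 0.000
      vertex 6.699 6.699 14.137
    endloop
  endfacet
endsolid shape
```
; perimeter-only toolpath
G21 ; units = mm
G90 ; absolute positioning
G28 ; home
; layer 1
G0 Z1.767
G0 X12.561 Y6.766
G1 X11.146 Y10.518
G1 X7.651 Y12.483
G1 X3.711 Y11.742
G1 X1.168 Y8.642
G1 X1.214 Y4.631
G1 X3.826 Y1.590
G1 X7.782 Y0.938
G1 X11.231 Y2.983
G1 X12.561 Y6.766
; layer 2
G0 Z3.534
G0 X11.723 Y6.756
G1 X10.511 Y9.972
G1 X7.515 Y11.656
G1 X4.138 Y11.021
G1 X1.958 Y8.364
G1 X1.997 Y4.927
G1 X4.237 Y2.320
G1 X7.627 Y1.761
G1 X10.584 Y3.514
G1 X11.723 Y6.756
; layer 3
G0 Z5.301
G0 X10.886 Y6.747
G1 X9.875 Y9.427
G1 X7.379 Y10.830
G1 X4.565 Y10.301
G1 X2.748 Y8.087
G1 X2.781 Y5.222
G1 X4.647 Y3.050
G1 X7.473 Y2.584
G1 X9.936 Y4.045
G1 X10.886 Y6.747
; layer 4
G0 Z7.069
G0 X10.049 Y6.737
G1 X9.240 Y8.881
G1 X7.243 Y10.004
G1 X4.992 Y9.581
G1 X3.538 Y7.809
G1 X3.564 Y5.518
G1 X5.058 Y3.780
G1 X7.318 Y3.407
G1 X9.289 Y4.575
G1 X10.049 Y6.737
; layer 5
G0 Z8.836
G0 X9.211 Y6.728
G1 X8.605 Y8.335
G1 X7.107 Y9.178
G1 X5.418 Y8.860
G1 X4.329 Y7.531
G1 X4.348 Y5.813
G1 X5.468 Y4.509
G1 X7.163 Y4.230
G1 X8.642 Y5.106
G1 X9.211 Y6.728
; layer 6
G0 Z10.603
G0 X8.374 Y6.718
G1 X7.970 Y7.790
G1 X6.971 Y8.351
G1 X5.845 Y8.140
G1 X5.119 Y7.254
G1 X5.132 Y6.108
G1 X5.878 Y5.239
G1 X7.009 Y5.053
G1 X7.994 Y5.637
G1 X8.374 Y6.718
; layer 7
G0 Z12.370
G0 X7.536 Y6.708
G1 X7.334 Y7.245
G1 X6.835 Y7.525
G1 X6.272 Y7.419
G1 X5.909 Y6.976
G1 X5.915 Y6.404
G1 X6.289 Y5.969
G1 X6.854 Y5.876
G1 X7.346 Y6.168
G1 X7.536 Y6.708
M2 ; end

The solid is a regular 9-sided pyramid, base circumscribed radius ≈ 6.7 mm, apex at z ≈ 14.1 mm. Slicing at Δz = 1.767 mm — 8 equal slices spanning the solid's height, so layer i sits at z = i·h/8 — gives 7 non-empty perimeters. Each is a 9-segment closed polygon; G0 lifts to the layer z and rapids to the start vertex, then G1 traces the edges. The cross-section shrinks linearly with z (the slice at the apex is degenerate and omitted).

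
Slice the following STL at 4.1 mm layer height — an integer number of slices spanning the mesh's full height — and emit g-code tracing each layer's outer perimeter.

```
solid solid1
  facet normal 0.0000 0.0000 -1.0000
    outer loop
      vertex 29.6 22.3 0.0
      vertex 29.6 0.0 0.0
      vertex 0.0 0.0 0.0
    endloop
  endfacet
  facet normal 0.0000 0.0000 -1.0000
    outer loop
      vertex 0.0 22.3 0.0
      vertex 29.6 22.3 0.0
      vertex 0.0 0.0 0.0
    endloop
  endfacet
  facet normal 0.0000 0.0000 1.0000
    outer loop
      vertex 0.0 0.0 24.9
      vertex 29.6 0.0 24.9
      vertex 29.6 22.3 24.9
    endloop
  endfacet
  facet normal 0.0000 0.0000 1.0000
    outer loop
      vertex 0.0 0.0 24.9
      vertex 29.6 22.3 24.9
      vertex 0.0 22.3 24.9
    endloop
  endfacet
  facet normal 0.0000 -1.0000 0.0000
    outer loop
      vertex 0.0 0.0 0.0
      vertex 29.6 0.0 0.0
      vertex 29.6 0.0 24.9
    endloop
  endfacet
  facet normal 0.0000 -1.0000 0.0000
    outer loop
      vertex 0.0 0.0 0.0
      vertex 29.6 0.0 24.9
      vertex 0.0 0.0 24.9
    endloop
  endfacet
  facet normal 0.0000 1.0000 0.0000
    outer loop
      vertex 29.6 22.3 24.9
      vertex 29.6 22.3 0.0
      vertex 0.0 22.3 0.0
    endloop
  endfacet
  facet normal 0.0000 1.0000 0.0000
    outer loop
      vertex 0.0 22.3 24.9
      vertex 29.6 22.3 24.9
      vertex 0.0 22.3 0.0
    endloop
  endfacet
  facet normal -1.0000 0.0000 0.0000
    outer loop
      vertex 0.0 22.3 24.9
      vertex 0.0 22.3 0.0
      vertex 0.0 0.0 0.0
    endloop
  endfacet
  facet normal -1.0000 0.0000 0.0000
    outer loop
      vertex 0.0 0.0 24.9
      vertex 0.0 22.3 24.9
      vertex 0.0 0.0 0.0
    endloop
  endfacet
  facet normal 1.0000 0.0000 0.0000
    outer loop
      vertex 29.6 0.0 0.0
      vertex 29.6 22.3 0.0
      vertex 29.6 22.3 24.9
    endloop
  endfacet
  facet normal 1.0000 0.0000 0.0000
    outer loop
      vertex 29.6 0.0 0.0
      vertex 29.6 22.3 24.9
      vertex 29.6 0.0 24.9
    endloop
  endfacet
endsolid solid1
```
; perimeter-only toolpath
G21 ; units = mm
G90 ; absolute positioning
G28 ; home
; layer 1
G0 Z4.1
G0 X0.0 Y0.0
G1 X29.6 Y0.0
G1 X29.6 Y22.3
G1 X0.0 Y22.3
G1 X0.0 Y0.0
; layer 2
G0 Z8.3
G0 X0.0 Y0.0
G1 X29.6 Y0.0
G1 X29.6 Y22.3
G1 X0.0 Y22.3
G1 X0.0 Y0.0
; layer 3
G0 Z12.4
G0 X0.0 Y0.0
G1 X29.6 Y0.0
G1 X29.6 Y22.3
G1 X0.0 Y22.3
G1 X0.0 Y0.0
; layer 4
G0 Z16.6
G0 X0.0 Y0.0
G1 X29.6 Y0.0
G1 X29.6 Y22.3
G1 X0.0 Y22.3
G1 X0.0 Y0.0
; layer 5
G0 Z20.7
G0 X0.0 Y0.0
G1 X29.6 Y0.0
G1 X29.6 Y22.3
G1 X0.0 Y22.3
G1 X0.0 Y0.0
; layer 6
G0 Z24.9
G0 X0.0 Y0.0
G1 X29.6 Y0.0
G1 X29.6 Y22.3
G1 X0.0 Y22.3
G1 X0.0 Y0.0
M2 ; end

The solid is a rectangular box, roughly 29.6 × 22.3 mm footprint and 24.9 mm tall. Slicing at Δz = 4.1 mm — 6 equal slices spanning the solid's height, so layer i sits at z = i·h/6 — gives 6 non-empty perimeters. Each is a 4-segment closed polygon; G0 lifts to the layer z and rapids to the start vertex, then G1 traces the edges.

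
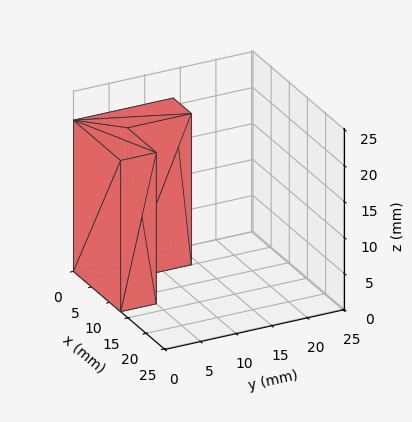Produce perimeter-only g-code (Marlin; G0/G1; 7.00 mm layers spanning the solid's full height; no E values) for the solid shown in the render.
Reading the render: the shape is an L-shaped prism: outer 13 × 14 mm, arm thicknesses ≈ 5 mm (horizontal) and 5 mm (vertical), extruded 21 mm in z (dimensions read to the nearest mm from the axis ticks). For the g-code, the solid's height is divided into equal slices at the stated Δz and each level perimeter traced with G1 moves after a G0 lift.

; perimeter-only toolpath
G21 ; units = mm
G90 ; absolute positioning
G28 ; home
; layer 1
G0 Z7.00
G0 X0.00 Y0.00
G1 X13.00 Y0.00
G1 X13.00 Y5.00
G1 X5.00 Y5.00
G1 X5.00 Y14.00
G1 X0.00 Y14.00
G1 X0.00 Y0.00
; layer 2
G0 Z14.00
G0 X0.00 Y0.00
G1 X13.00 Y0.00
G1 X13.00 Y5.00
G1 X5.00 Y5.00
G1 X5.00 Y14.00
G1 X0.00 Y14.00
G1 X0.00 Y0.00
; layer 3
G0 Z21.00
G0 X0.00 Y0.00
G1 X13.00 Y0.00
G1 X13.00 Y5.00
G1 X5.00 Y5.00
G1 X5.00 Y14.00
G1 X0.00 Y14.00
G1 X0.00 Y0.00
M2 ; end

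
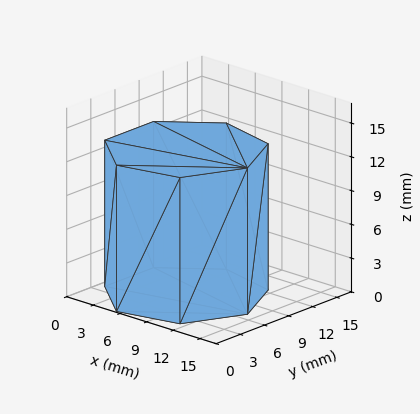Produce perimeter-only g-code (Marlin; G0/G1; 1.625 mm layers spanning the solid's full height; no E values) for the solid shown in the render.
Reading the render: the shape is a regular 7-sided prism (a cylinder approximated with 7 flat sides), circumscribed radius ≈ 7 mm, height ≈ 13 mm (dimensions read to the nearest mm from the axis ticks). For the g-code, the solid's height is divided into equal slices at the stated Δz and each level perimeter traced with G1 moves after a G0 lift.

; perimeter-only toolpath
G21 ; units = mm
G90 ; absolute positioning
G28 ; home
; layer 1
G0 Z1.625
G0 X14.000 Y7.000
G1 X11.364 Y12.473
G1 X5.442 Y13.824
G1 X0.693 Y10.037
G1 X0.693 Y3.963
G1 X5.442 Y0.176
G1 X11.364 Y1.527
G1 X14.000 Y7.000
; layer 2
G0 Z3.250
G0 X14.000 Y7.000
G1 X11.364 Y12.473
G1 X5.442 Y13.824
G1 X0.693 Y10.037
G1 X0.693 Y3.963
G1 X5.442 Y0.176
G1 X11.364 Y1.527
G1 X14.000 Y7.000
; layer 3
G0 Z4.875
G0 X14.000 Y7.000
G1 X11.364 Y12.473
G1 X5.442 Y13.824
G1 X0.693 Y10.037
G1 X0.693 Y3.963
G1 X5.442 Y0.176
G1 X11.364 Y1.527
G1 X14.000 Y7.000
; layer 4
G0 Z6.500
G0 X14.000 Y7.000
G1 X11.364 Y12.473
G1 X5.442 Y13.824
G1 X0.693 Y10.037
G1 X0.693 Y3.963
G1 X5.442 Y0.176
G1 X11.364 Y1.527
G1 X14.000 Y7.000
; layer 5
G0 Z8.125
G0 X14.000 Y7.000
G1 X11.364 Y12.473
G1 X5.442 Y13.824
G1 X0.693 Y10.037
G1 X0.693 Y3.963
G1 X5.442 Y0.176
G1 X11.364 Y1.527
G1 X14.000 Y7.000
; layer 6
G0 Z9.750
G0 X14.000 Y7.000
G1 X11.364 Y12.473
G1 X5.442 Y13.824
G1 X0.693 Y10.037
G1 X0.693 Y3.963
G1 X5.442 Y0.176
G1 X11.364 Y1.527
G1 X14.000 Y7.000
; layer 7
G0 Z11.375
G0 X14.000 Y7.000
G1 X11.364 Y12.473
G1 X5.442 Y13.824
G1 X0.693 Y10.037
G1 X0.693 Y3.963
G1 X5.442 Y0.176
G1 X11.364 Y1.527
G1 X14.000 Y7.000
; layer 8
G0 Z13.000
G0 X14.000 Y7.000
G1 X11.364 Y12.473
G1 X5.442 Y13.824
G1 X0.693 Y10.037
G1 X0.693 Y3.963
G1 X5.442 Y0.176
G1 X11.364 Y1.527
G1 X14.000 Y7.000
M2 ; end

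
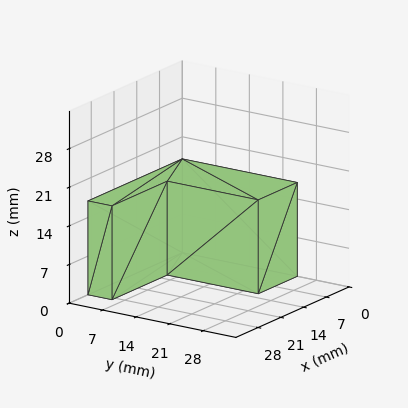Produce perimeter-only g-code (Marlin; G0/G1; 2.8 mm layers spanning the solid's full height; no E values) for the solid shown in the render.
Reading the render: the shape is an L-shaped prism: outer 29 × 24 mm, arm thicknesses ≈ 5 mm (horizontal) and 12 mm (vertical), extruded 17 mm in z (dimensions read to the nearest mm from the axis ticks). For the g-code, the solid's height is divided into equal slices at the stated Δz and each level perimeter traced with G1 moves after a G0 lift.

; perimeter-only toolpath
G21 ; units = mm
G90 ; absolute positioning
G28 ; home
; layer 1
G0 Z2.8
G0 X0.0 Y0.0
G1 X29.0 Y0.0
G1 X29.0 Y5.0
G1 X12.0 Y5.0
G1 X12.0 Y24.0
G1 X0.0 Y24.0
G1 X0.0 Y0.0
; layer 2
G0 Z5.7
G0 X0.0 Y0.0
G1 X29.0 Y0.0
G1 X29.0 Y5.0
G1 X12.0 Y5.0
G1 X12.0 Y24.0
G1 X0.0 Y24.0
G1 X0.0 Y0.0
; layer 3
G0 Z8.5
G0 X0.0 Y0.0
G1 X29.0 Y0.0
G1 X29.0 Y5.0
G1 X12.0 Y5.0
G1 X12.0 Y24.0
G1 X0.0 Y24.0
G1 X0.0 Y0.0
; layer 4
G0 Z11.3
G0 X0.0 Y0.0
G1 X29.0 Y0.0
G1 X29.0 Y5.0
G1 X12.0 Y5.0
G1 X12.0 Y24.0
G1 X0.0 Y24.0
G1 X0.0 Y0.0
; layer 5
G0 Z14.2
G0 X0.0 Y0.0
G1 X29.0 Y0.0
G1 X29.0 Y5.0
G1 X12.0 Y5.0
G1 X12.0 Y24.0
G1 X0.0 Y24.0
G1 X0.0 Y0.0
; layer 6
G0 Z17.0
G0 X0.0 Y0.0
G1 X29.0 Y0.0
G1 X29.0 Y5.0
G1 X12.0 Y5.0
G1 X12.0 Y24.0
G1 X0.0 Y24.0
G1 X0.0 Y0.0
M2 ; end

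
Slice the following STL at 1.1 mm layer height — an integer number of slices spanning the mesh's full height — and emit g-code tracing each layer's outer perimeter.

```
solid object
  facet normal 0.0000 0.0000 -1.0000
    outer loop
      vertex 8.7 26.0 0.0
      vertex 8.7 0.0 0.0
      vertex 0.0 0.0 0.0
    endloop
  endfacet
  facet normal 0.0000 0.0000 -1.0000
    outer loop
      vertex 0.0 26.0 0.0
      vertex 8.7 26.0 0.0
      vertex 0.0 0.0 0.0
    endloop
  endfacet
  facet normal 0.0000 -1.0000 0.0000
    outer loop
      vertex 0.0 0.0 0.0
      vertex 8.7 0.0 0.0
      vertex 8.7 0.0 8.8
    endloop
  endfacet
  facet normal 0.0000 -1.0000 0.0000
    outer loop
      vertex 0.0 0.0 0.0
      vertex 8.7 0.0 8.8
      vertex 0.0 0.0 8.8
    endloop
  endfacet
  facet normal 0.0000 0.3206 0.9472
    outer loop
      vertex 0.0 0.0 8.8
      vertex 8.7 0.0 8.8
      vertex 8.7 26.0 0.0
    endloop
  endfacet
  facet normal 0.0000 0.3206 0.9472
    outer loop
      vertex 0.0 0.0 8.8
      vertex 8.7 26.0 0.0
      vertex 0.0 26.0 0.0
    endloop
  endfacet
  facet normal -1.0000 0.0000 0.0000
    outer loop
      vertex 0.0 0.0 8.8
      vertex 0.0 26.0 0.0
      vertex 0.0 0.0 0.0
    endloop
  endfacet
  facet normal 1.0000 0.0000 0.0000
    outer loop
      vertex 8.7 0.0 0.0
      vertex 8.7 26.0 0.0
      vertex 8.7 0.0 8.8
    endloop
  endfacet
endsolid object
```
; perimeter-only toolpath
G21 ; units = mm
G90 ; absolute positioning
G28 ; home
; layer 1
G0 Z1.1
G0 X0.0 Y0.0
G1 X8.7 Y0.0
G1 X8.7 Y22.8
G1 X0.0 Y22.8
G1 X0.0 Y0.0
; layer 2
G0 Z2.2
G0 X0.0 Y0.0
G1 X8.7 Y0.0
G1 X8.7 Y19.5
G1 X0.0 Y19.5
G1 X0.0 Y0.0
; layer 3
G0 Z3.3
G0 X0.0 Y0.0
G1 X8.7 Y0.0
G1 X8.7 Y16.2
G1 X0.0 Y16.2
G1 X0.0 Y0.0
; layer 4
G0 Z4.4
G0 X0.0 Y0.0
G1 X8.7 Y0.0
G1 X8.7 Y13.0
G1 X0.0 Y13.0
G1 X0.0 Y0.0
; layer 5
G0 Z5.5
G0 X0.0 Y0.0
G1 X8.7 Y0.0
G1 X8.7 Y9.8
G1 X0.0 Y9.8
G1 X0.0 Y0.0
; layer 6
G0 Z6.6
G0 X0.0 Y0.0
G1 X8.7 Y0.0
G1 X8.7 Y6.5
G1 X0.0 Y6.5
G1 X0.0 Y0.0
; layer 7
G0 Z7.7
G0 X0.0 Y0.0
G1 X8.7 Y0.0
G1 X8.7 Y3.2
G1 X0.0 Y3.2
G1 X0.0 Y0.0
M2 ; end

The solid is a wedge (ramp): 8.7 × 26 mm base, rising to 8.8 mm along the y=0 edge and sloping linearly to z=0 at y=26. Slicing at Δz = 1.1 mm — 8 equal slices spanning the solid's height, so layer i sits at z = i·h/8 — gives 7 non-empty perimeters. Each is a 4-segment closed polygon; G0 lifts to the layer z and rapids to the start vertex, then G1 traces the edges. The cross-section shrinks linearly with z (the slice at the apex is degenerate and omitted).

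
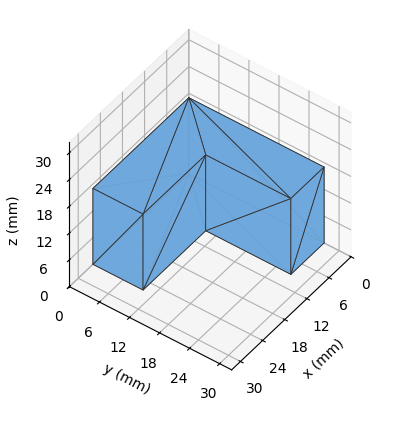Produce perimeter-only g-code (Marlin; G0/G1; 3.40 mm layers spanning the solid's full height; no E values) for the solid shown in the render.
Reading the render: the shape is an L-shaped prism: outer 26 × 27 mm, arm thicknesses ≈ 10 mm (horizontal) and 9 mm (vertical), extruded 17 mm in z (dimensions read to the nearest mm from the axis ticks). For the g-code, the solid's height is divided into equal slices at the stated Δz and each level perimeter traced with G1 moves after a G0 lift.

; perimeter-only toolpath
G21 ; units = mm
G90 ; absolute positioning
G28 ; home
; layer 1
G0 Z3.40
G0 X0.00 Y0.00
G1 X26.00 Y0.00
G1 X26.00 Y10.00
G1 X9.00 Y10.00
G1 X9.00 Y27.00
G1 X0.00 Y27.00
G1 X0.00 Y0.00
; layer 2
G0 Z6.80
G0 X0.00 Y0.00
G1 X26.00 Y0.00
G1 X26.00 Y10.00
G1 X9.00 Y10.00
G1 X9.00 Y27.00
G1 X0.00 Y27.00
G1 X0.00 Y0.00
; layer 3
G0 Z10.20
G0 X0.00 Y0.00
G1 X26.00 Y0.00
G1 X26.00 Y10.00
G1 X9.00 Y10.00
G1 X9.00 Y27.00
G1 X0.00 Y27.00
G1 X0.00 Y0.00
; layer 4
G0 Z13.60
G0 X0.00 Y0.00
G1 X26.00 Y0.00
G1 X26.00 Y10.00
G1 X9.00 Y10.00
G1 X9.00 Y27.00
G1 X0.00 Y27.00
G1 X0.00 Y0.00
; layer 5
G0 Z17.00
G0 X0.00 Y0.00
G1 X26.00 Y0.00
G1 X26.00 Y10.00
G1 X9.00 Y10.00
G1 X9.00 Y27.00
G1 X0.00 Y27.00
G1 X0.00 Y0.00
M2 ; end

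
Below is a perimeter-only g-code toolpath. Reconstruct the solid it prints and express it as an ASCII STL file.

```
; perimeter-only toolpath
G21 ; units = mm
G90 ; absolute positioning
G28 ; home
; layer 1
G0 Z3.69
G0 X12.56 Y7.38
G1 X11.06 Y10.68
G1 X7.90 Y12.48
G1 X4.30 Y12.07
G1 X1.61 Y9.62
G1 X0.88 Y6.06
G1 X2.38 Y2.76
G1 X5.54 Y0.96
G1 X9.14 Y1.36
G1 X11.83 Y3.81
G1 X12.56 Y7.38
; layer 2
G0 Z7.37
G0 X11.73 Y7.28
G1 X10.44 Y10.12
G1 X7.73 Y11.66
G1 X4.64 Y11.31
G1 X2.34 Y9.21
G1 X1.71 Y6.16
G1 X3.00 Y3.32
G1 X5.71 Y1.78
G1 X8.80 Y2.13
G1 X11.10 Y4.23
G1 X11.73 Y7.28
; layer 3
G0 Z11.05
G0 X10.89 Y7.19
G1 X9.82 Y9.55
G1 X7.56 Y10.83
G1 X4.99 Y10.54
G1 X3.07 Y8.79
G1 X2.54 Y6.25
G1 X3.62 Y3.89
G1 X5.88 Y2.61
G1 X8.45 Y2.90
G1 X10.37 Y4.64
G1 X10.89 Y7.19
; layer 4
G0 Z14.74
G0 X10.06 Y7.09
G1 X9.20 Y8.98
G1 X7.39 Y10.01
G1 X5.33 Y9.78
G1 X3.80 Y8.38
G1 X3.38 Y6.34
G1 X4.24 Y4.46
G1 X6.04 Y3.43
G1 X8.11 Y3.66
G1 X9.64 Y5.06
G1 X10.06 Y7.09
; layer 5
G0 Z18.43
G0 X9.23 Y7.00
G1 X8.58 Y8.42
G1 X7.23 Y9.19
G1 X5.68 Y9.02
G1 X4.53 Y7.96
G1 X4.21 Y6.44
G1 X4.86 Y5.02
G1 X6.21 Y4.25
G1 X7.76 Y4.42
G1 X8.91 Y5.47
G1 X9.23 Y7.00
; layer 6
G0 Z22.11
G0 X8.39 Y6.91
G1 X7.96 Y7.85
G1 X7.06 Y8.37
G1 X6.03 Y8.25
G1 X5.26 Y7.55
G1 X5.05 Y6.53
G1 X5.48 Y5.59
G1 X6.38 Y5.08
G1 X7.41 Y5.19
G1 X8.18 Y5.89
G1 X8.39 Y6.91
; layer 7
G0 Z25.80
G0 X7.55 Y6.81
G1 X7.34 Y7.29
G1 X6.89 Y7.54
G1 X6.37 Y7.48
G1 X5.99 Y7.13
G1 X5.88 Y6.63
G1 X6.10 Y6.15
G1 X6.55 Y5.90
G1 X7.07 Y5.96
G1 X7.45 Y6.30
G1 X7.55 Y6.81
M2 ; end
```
solid part
  facet normal 0.0000 0.0000 -1.0000
    outer loop
      vertex 8.07 13.30 0.00
      vertex 11.68 11.25 0.00
      vertex 13.40 7.47 0.00
    endloop
  endfacet
  facet normal 0.0000 0.0000 -1.0000
    outer loop
      vertex 3.95 12.84 0.00
      vertex 8.07 13.30 0.00
      vertex 13.40 7.47 0.00
    endloop
  endfacet
  facet normal 0.0000 0.0000 -1.0000
    outer loop
      vertex 0.88 10.04 0.00
      vertex 3.95 12.84 0.00
      vertex 13.40 7.47 0.00
    endloop
  endfacet
  facet normal 0.0000 0.0000 -1.0000
    outer loop
      vertex 0.04 5.97 0.00
      vertex 0.88 10.04 0.00
      vertex 13.40 7.47 0.00
    endloop
  endfacet
  facet normal 0.0000 0.0000 -1.0000
    outer loop
      vertex 1.76 2.19 0.00
      vertex 0.04 5.97 0.00
      vertex 13.40 7.47 0.00
    endloop
  endfacet
  facet normal 0.0000 0.0000 -1.0000
    outer loop
      vertex 5.37 0.14 0.00
      vertex 1.76 2.19 0.00
      vertex 13.40 7.47 0.00
    endloop
  endfacet
  facet normal 0.0000 0.0000 -1.0000
    outer loop
      vertex 9.49 0.60 0.00
      vertex 5.37 0.14 0.00
      vertex 13.40 7.47 0.00
    endloop
  endfacet
  facet normal 0.0000 0.0000 -1.0000
    outer loop
      vertex 12.56 3.40 0.00
      vertex 9.49 0.60 0.00
      vertex 13.40 7.47 0.00
    endloop
  endfacet
  facet normal 0.8895 0.4048 0.2119
    outer loop
      vertex 13.40 7.47 0.00
      vertex 11.68 11.25 0.00
      vertex 6.72 6.72 29.48
    endloop
  endfacet
  facet normal 0.4826 0.8498 0.2118
    outer loop
      vertex 11.68 11.25 0.00
      vertex 8.07 13.30 0.00
      vertex 6.72 6.72 29.48
    endloop
  endfacet
  facet normal -0.1084 0.9713 0.2118
    outer loop
      vertex 8.07 13.30 0.00
      vertex 3.95 12.84 0.00
      vertex 6.72 6.72 29.48
    endloop
  endfacet
  facet normal -0.6586 0.7221 0.2118
    outer loop
      vertex 3.95 12.84 0.00
      vertex 0.88 10.04 0.00
      vertex 6.72 6.72 29.48
    endloop
  endfacet
  facet normal -0.9571 0.1975 0.2119
    outer loop
      vertex 0.88 10.04 0.00
      vertex 0.04 5.97 0.00
      vertex 6.72 6.72 29.48
    endloop
  endfacet
  facet normal -0.8895 -0.4048 0.2119
    outer loop
      vertex 0.04 5.97 0.00
      vertex 1.76 2.19 0.00
      vertex 6.72 6.72 29.48
    endloop
  endfacet
  facet normal -0.4826 -0.8498 0.2118
    outer loop
      vertex 1.76 2.19 0.00
      vertex 5.37 0.14 0.00
      vertex 6.72 6.72 29.48
    endloop
  endfacet
  facet normal 0.1084 -0.9713 0.2118
    outer loop
      vertex 5.37 0.14 0.00
      vertex 9.49 0.60 0.00
      vertex 6.72 6.72 29.48
    endloop
  endfacet
  facet normal 0.6586 -0.7221 0.2118
    outer loop
      vertex 9.49 0.60 0.00
      vertex 12.56 3.40 0.00
      vertex 6.72 6.72 29.48
    endloop
  endfacet
  facet normal 0.9571 -0.1975 0.2119
    outer loop
      vertex 12.56 3.40 0.00
      vertex 13.40 7.47 0.00
      vertex 6.72 6.72 29.48
    endloop
  endfacet
endsolid part

The G0 Z moves step by Δz≈3.69 mm. The G1 loops shrink linearly with z, so the solid tapers from its base footprint up to z≈29.5. Closing with a flat bottom cap and the tapered top and triangulating gives 18 facets — a regular 10-sided pyramid, base circumscribed radius ≈ 6.72 mm, apex at z ≈ 29.5 mm.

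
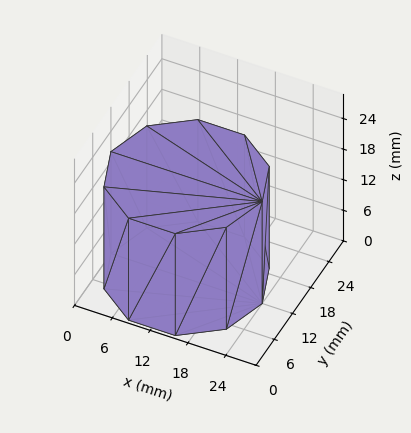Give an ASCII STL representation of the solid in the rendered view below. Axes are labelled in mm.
Reading the render: the shape is a regular 10-sided prism (a cylinder approximated with 10 flat sides), circumscribed radius ≈ 12 mm, height ≈ 20 mm (dimensions read to the nearest mm from the axis ticks). For the STL, each face is triangulated and given an outward normal.

solid part
  facet normal 0.0000 0.0000 -1.0000
    outer loop
      vertex 15.708 23.413 0.000
      vertex 21.708 19.053 0.000
      vertex 24.000 12.000 0.000
    endloop
  endfacet
  facet normal 0.0000 0.0000 -1.0000
    outer loop
      vertex 8.292 23.413 0.000
      vertex 15.708 23.413 0.000
      vertex 24.000 12.000 0.000
    endloop
  endfacet
  facet normal 0.0000 0.0000 -1.0000
    outer loop
      vertex 2.292 19.053 0.000
      vertex 8.292 23.413 0.000
      vertex 24.000 12.000 0.000
    endloop
  endfacet
  facet normal 0.0000 0.0000 -1.0000
    outer loop
      vertex 0.000 12.000 0.000
      vertex 2.292 19.053 0.000
      vertex 24.000 12.000 0.000
    endloop
  endfacet
  facet normal 0.0000 0.0000 -1.0000
    outer loop
      vertex 2.292 4.947 0.000
      vertex 0.000 12.000 0.000
      vertex 24.000 12.000 0.000
    endloop
  endfacet
  facet normal 0.0000 0.0000 -1.0000
    outer loop
      vertex 8.292 0.587 0.000
      vertex 2.292 4.947 0.000
      vertex 24.000 12.000 0.000
    endloop
  endfacet
  facet normal 0.0000 0.0000 -1.0000
    outer loop
      vertex 15.708 0.587 0.000
      vertex 8.292 0.587 0.000
      vertex 24.000 12.000 0.000
    endloop
  endfacet
  facet normal 0.0000 0.0000 -1.0000
    outer loop
      vertex 21.708 4.947 0.000
      vertex 15.708 0.587 0.000
      vertex 24.000 12.000 0.000
    endloop
  endfacet
  facet normal 0.0000 0.0000 1.0000
    outer loop
      vertex 24.000 12.000 20.000
      vertex 21.708 19.053 20.000
      vertex 15.708 23.413 20.000
    endloop
  endfacet
  facet normal 0.0000 0.0000 1.0000
    outer loop
      vertex 24.000 12.000 20.000
      vertex 15.708 23.413 20.000
      vertex 8.292 23.413 20.000
    endloop
  endfacet
  facet normal 0.0000 0.0000 1.0000
    outer loop
      vertex 24.000 12.000 20.000
      vertex 8.292 23.413 20.000
      vertex 2.292 19.053 20.000
    endloop
  endfacet
  facet normal 0.0000 0.0000 1.0000
    outer loop
      vertex 24.000 12.000 20.000
      vertex 2.292 19.053 20.000
      vertex 0.000 12.000 20.000
    endloop
  endfacet
  facet normal 0.0000 0.0000 1.0000
    outer loop
      vertex 24.000 12.000 20.000
      vertex 0.000 12.000 20.000
      vertex 2.292 4.947 20.000
    endloop
  endfacet
  facet normal 0.0000 0.0000 1.0000
    outer loop
      vertex 24.000 12.000 20.000
      vertex 2.292 4.947 20.000
      vertex 8.292 0.587 20.000
    endloop
  endfacet
  facet normal 0.0000 0.0000 1.0000
    outer loop
      vertex 24.000 12.000 20.000
      vertex 8.292 0.587 20.000
      vertex 15.708 0.587 20.000
    endloop
  endfacet
  facet normal 0.0000 0.0000 1.0000
    outer loop
      vertex 24.000 12.000 20.000
      vertex 15.708 0.587 20.000
      vertex 21.708 4.947 20.000
    endloop
  endfacet
  facet normal 0.9510 0.3091 0.0000
    outer loop
      vertex 24.000 12.000 0.000
      vertex 21.708 19.053 0.000
      vertex 21.708 19.053 20.000
    endloop
  endfacet
  facet normal 0.9510 0.3091 0.0000
    outer loop
      vertex 24.000 12.000 0.000
      vertex 21.708 19.053 20.000
      vertex 24.000 12.000 20.000
    endloop
  endfacet
  facet normal 0.5879 0.8090 0.0000
    outer loop
      vertex 21.708 19.053 0.000
      vertex 15.708 23.413 0.000
      vertex 15.708 23.413 20.000
    endloop
  endfacet
  facet normal 0.5879 0.8090 0.0000
    outer loop
      vertex 21.708 19.053 0.000
      vertex 15.708 23.413 20.000
      vertex 21.708 19.053 20.000
    endloop
  endfacet
  facet normal 0.0000 1.0000 0.0000
    outer loop
      vertex 15.708 23.413 0.000
      vertex 8.292 23.413 0.000
      vertex 8.292 23.413 20.000
    endloop
  endfacet
  facet normal 0.0000 1.0000 0.0000
    outer loop
      vertex 15.708 23.413 0.000
      vertex 8.292 23.413 20.000
      vertex 15.708 23.413 20.000
    endloop
  endfacet
  facet normal -0.5879 0.8090 0.0000
    outer loop
      vertex 8.292 23.413 0.000
      vertex 2.292 19.053 0.000
      vertex 2.292 19.053 20.000
    endloop
  endfacet
  facet normal -0.5879 0.8090 0.0000
    outer loop
      vertex 8.292 23.413 0.000
      vertex 2.292 19.053 20.000
      vertex 8.292 23.413 20.000
    endloop
  endfacet
  facet normal -0.9510 0.3091 0.0000
    outer loop
      vertex 2.292 19.053 0.000
      vertex 0.000 12.000 0.000
      vertex 0.000 12.000 20.000
    endloop
  endfacet
  facet normal -0.9510 0.3091 0.0000
    outer loop
      vertex 2.292 19.053 0.000
      vertex 0.000 12.000 20.000
      vertex 2.292 19.053 20.000
    endloop
  endfacet
  facet normal -0.9510 -0.3091 0.0000
    outer loop
      vertex 0.000 12.000 0.000
      vertex 2.292 4.947 0.000
      vertex 2.292 4.947 20.000
    endloop
  endfacet
  facet normal -0.9510 -0.3091 0.0000
    outer loop
      vertex 0.000 12.000 0.000
      vertex 2.292 4.947 20.000
      vertex 0.000 12.000 20.000
    endloop
  endfacet
  facet normal -0.5879 -0.8090 0.0000
    outer loop
      vertex 2.292 4.947 0.000
      vertex 8.292 0.587 0.000
      vertex 8.292 0.587 20.000
    endloop
  endfacet
  facet normal -0.5879 -0.8090 0.0000
    outer loop
      vertex 2.292 4.947 0.000
      vertex 8.292 0.587 20.000
      vertex 2.292 4.947 20.000
    endloop
  endfacet
  facet normal 0.0000 -1.0000 0.0000
    outer loop
      vertex 8.292 0.587 0.000
      vertex 15.708 0.587 0.000
      vertex 15.708 0.587 20.000
    endloop
  endfacet
  facet normal 0.0000 -1.0000 0.0000
    outer loop
      vertex 8.292 0.587 0.000
      vertex 15.708 0.587 20.000
      vertex 8.292 0.587 20.000
    endloop
  endfacet
  facet normal 0.5879 -0.8090 0.0000
    outer loop
      vertex 15.708 0.587 0.000
      vertex 21.708 4.947 0.000
      vertex 21.708 4.947 20.000
    endloop
  endfacet
  facet normal 0.5879 -0.8090 0.0000
    outer loop
      vertex 15.708 0.587 0.000
      vertex 21.708 4.947 20.000
      vertex 15.708 0.587 20.000
    endloop
  endfacet
  facet normal 0.9510 -0.3091 0.0000
    outer loop
      vertex 21.708 4.947 0.000
      vertex 24.000 12.000 0.000
      vertex 24.000 12.000 20.000
    endloop
  endfacet
  facet normal 0.9510 -0.3091 0.0000
    outer loop
      vertex 21.708 4.947 0.000
      vertex 24.000 12.000 20.000
      vertex 21.708 4.947 20.000
    endloop
  endfacet
endsolid part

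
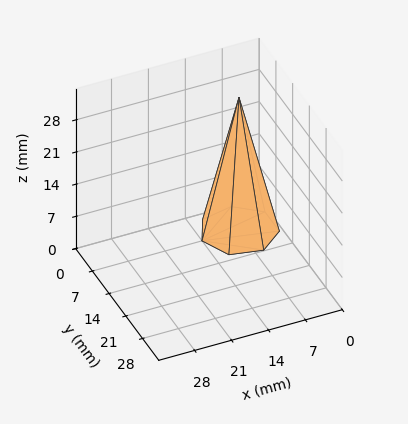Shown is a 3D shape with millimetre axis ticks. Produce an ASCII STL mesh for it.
Reading the render: the shape is a regular 7-sided pyramid, base circumscribed radius ≈ 7 mm, apex at z ≈ 29 mm (dimensions read to the nearest mm from the axis ticks). For the STL, each face is triangulated and given an outward normal.

solid part
  facet normal 0.0000 0.0000 -1.0000
    outer loop
      vertex 5.4 13.8 0.0
      vertex 11.4 12.5 0.0
      vertex 14.0 7.0 0.0
    endloop
  endfacet
  facet normal 0.0000 0.0000 -1.0000
    outer loop
      vertex 0.7 10.0 0.0
      vertex 5.4 13.8 0.0
      vertex 14.0 7.0 0.0
    endloop
  endfacet
  facet normal 0.0000 0.0000 -1.0000
    outer loop
      vertex 0.7 4.0 0.0
      vertex 0.7 10.0 0.0
      vertex 14.0 7.0 0.0
    endloop
  endfacet
  facet normal 0.0000 0.0000 -1.0000
    outer loop
      vertex 5.4 0.2 0.0
      vertex 0.7 4.0 0.0
      vertex 14.0 7.0 0.0
    endloop
  endfacet
  facet normal 0.0000 0.0000 -1.0000
    outer loop
      vertex 11.4 1.5 0.0
      vertex 5.4 0.2 0.0
      vertex 14.0 7.0 0.0
    endloop
  endfacet
  facet normal 0.8833 0.4176 0.2132
    outer loop
      vertex 14.0 7.0 0.0
      vertex 11.4 12.5 0.0
      vertex 7.0 7.0 29.0
    endloop
  endfacet
  facet normal 0.2069 0.9550 0.2125
    outer loop
      vertex 11.4 12.5 0.0
      vertex 5.4 13.8 0.0
      vertex 7.0 7.0 29.0
    endloop
  endfacet
  facet normal -0.6144 0.7599 0.2121
    outer loop
      vertex 5.4 13.8 0.0
      vertex 0.7 10.0 0.0
      vertex 7.0 7.0 29.0
    endloop
  endfacet
  facet normal -0.9772 0.0000 0.2123
    outer loop
      vertex 0.7 10.0 0.0
      vertex 0.7 4.0 0.0
      vertex 7.0 7.0 29.0
    endloop
  endfacet
  facet normal -0.6144 -0.7599 0.2121
    outer loop
      vertex 0.7 4.0 0.0
      vertex 5.4 0.2 0.0
      vertex 7.0 7.0 29.0
    endloop
  endfacet
  facet normal 0.2069 -0.9550 0.2125
    outer loop
      vertex 5.4 0.2 0.0
      vertex 11.4 1.5 0.0
      vertex 7.0 7.0 29.0
    endloop
  endfacet
  facet normal 0.8833 -0.4176 0.2132
    outer loop
      vertex 11.4 1.5 0.0
      vertex 14.0 7.0 0.0
      vertex 7.0 7.0 29.0
    endloop
  endfacet
endsolid part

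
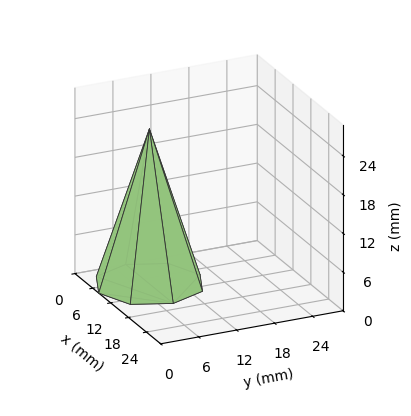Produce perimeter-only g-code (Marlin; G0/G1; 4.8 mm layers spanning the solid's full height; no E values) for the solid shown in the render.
Reading the render: the shape is a regular 8-sided pyramid, base circumscribed radius ≈ 8 mm, apex at z ≈ 24 mm (dimensions read to the nearest mm from the axis ticks). For the g-code, the solid's height is divided into equal slices at the stated Δz and each level perimeter traced with G1 moves after a G0 lift.

; perimeter-only toolpath
G21 ; units = mm
G90 ; absolute positioning
G28 ; home
; layer 1
G0 Z4.8
G0 X14.4 Y8.0
G1 X12.6 Y12.6
G1 X8.0 Y14.4
G1 X3.4 Y12.6
G1 X1.6 Y8.0
G1 X3.4 Y3.4
G1 X8.0 Y1.6
G1 X12.6 Y3.4
G1 X14.4 Y8.0
; layer 2
G0 Z9.6
G0 X12.8 Y8.0
G1 X11.4 Y11.4
G1 X8.0 Y12.8
G1 X4.6 Y11.4
G1 X3.2 Y8.0
G1 X4.6 Y4.6
G1 X8.0 Y3.2
G1 X11.4 Y4.6
G1 X12.8 Y8.0
; layer 3
G0 Z14.4
G0 X11.2 Y8.0
G1 X10.3 Y10.3
G1 X8.0 Y11.2
G1 X5.7 Y10.3
G1 X4.8 Y8.0
G1 X5.7 Y5.7
G1 X8.0 Y4.8
G1 X10.3 Y5.7
G1 X11.2 Y8.0
; layer 4
G0 Z19.2
G0 X9.6 Y8.0
G1 X9.1 Y9.1
G1 X8.0 Y9.6
G1 X6.9 Y9.1
G1 X6.4 Y8.0
G1 X6.9 Y6.9
G1 X8.0 Y6.4
G1 X9.1 Y6.9
G1 X9.6 Y8.0
M2 ; end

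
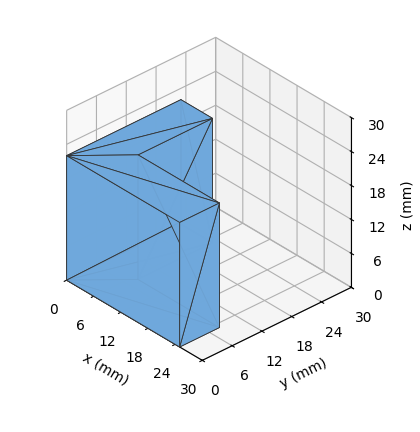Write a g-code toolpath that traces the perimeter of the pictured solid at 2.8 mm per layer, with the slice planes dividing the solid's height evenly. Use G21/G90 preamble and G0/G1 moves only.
Reading the render: the shape is an L-shaped prism: outer 25 × 23 mm, arm thicknesses ≈ 8 mm (horizontal) and 7 mm (vertical), extruded 22 mm in z (dimensions read to the nearest mm from the axis ticks). For the g-code, the solid's height is divided into equal slices at the stated Δz and each level perimeter traced with G1 moves after a G0 lift.

; perimeter-only toolpath
G21 ; units = mm
G90 ; absolute positioning
G28 ; home
; layer 1
G0 Z2.8
G0 X0.0 Y0.0
G1 X25.0 Y0.0
G1 X25.0 Y8.0
G1 X7.0 Y8.0
G1 X7.0 Y23.0
G1 X0.0 Y23.0
G1 X0.0 Y0.0
; layer 2
G0 Z5.5
G0 X0.0 Y0.0
G1 X25.0 Y0.0
G1 X25.0 Y8.0
G1 X7.0 Y8.0
G1 X7.0 Y23.0
G1 X0.0 Y23.0
G1 X0.0 Y0.0
; layer 3
G0 Z8.2
G0 X0.0 Y0.0
G1 X25.0 Y0.0
G1 X25.0 Y8.0
G1 X7.0 Y8.0
G1 X7.0 Y23.0
G1 X0.0 Y23.0
G1 X0.0 Y0.0
; layer 4
G0 Z11.0
G0 X0.0 Y0.0
G1 X25.0 Y0.0
G1 X25.0 Y8.0
G1 X7.0 Y8.0
G1 X7.0 Y23.0
G1 X0.0 Y23.0
G1 X0.0 Y0.0
; layer 5
G0 Z13.8
G0 X0.0 Y0.0
G1 X25.0 Y0.0
G1 X25.0 Y8.0
G1 X7.0 Y8.0
G1 X7.0 Y23.0
G1 X0.0 Y23.0
G1 X0.0 Y0.0
; layer 6
G0 Z16.5
G0 X0.0 Y0.0
G1 X25.0 Y0.0
G1 X25.0 Y8.0
G1 X7.0 Y8.0
G1 X7.0 Y23.0
G1 X0.0 Y23.0
G1 X0.0 Y0.0
; layer 7
G0 Z19.2
G0 X0.0 Y0.0
G1 X25.0 Y0.0
G1 X25.0 Y8.0
G1 X7.0 Y8.0
G1 X7.0 Y23.0
G1 X0.0 Y23.0
G1 X0.0 Y0.0
; layer 8
G0 Z22.0
G0 X0.0 Y0.0
G1 X25.0 Y0.0
G1 X25.0 Y8.0
G1 X7.0 Y8.0
G1 X7.0 Y23.0
G1 X0.0 Y23.0
G1 X0.0 Y0.0
M2 ; end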